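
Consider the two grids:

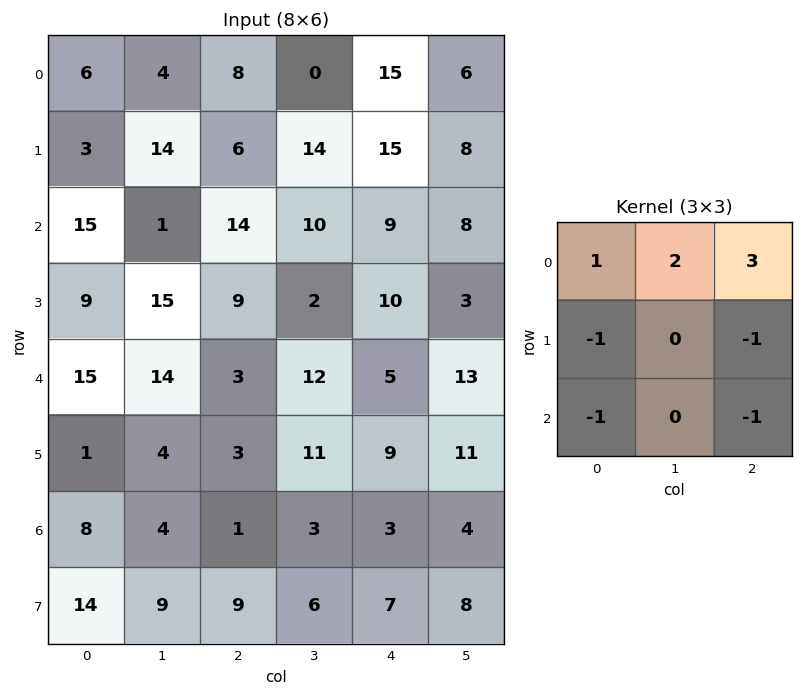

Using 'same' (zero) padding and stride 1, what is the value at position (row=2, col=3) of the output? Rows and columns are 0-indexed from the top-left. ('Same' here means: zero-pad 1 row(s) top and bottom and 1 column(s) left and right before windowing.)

37

The receptive field on the zero-padded input at this output position is [6 14 15 / 14 10 9 / 9 2 10]. Elementwise product with the kernel and sum: 6·1 + 14·2 + 15·3 + 14·-1 + 9·-1 + 9·-1 + 10·-1.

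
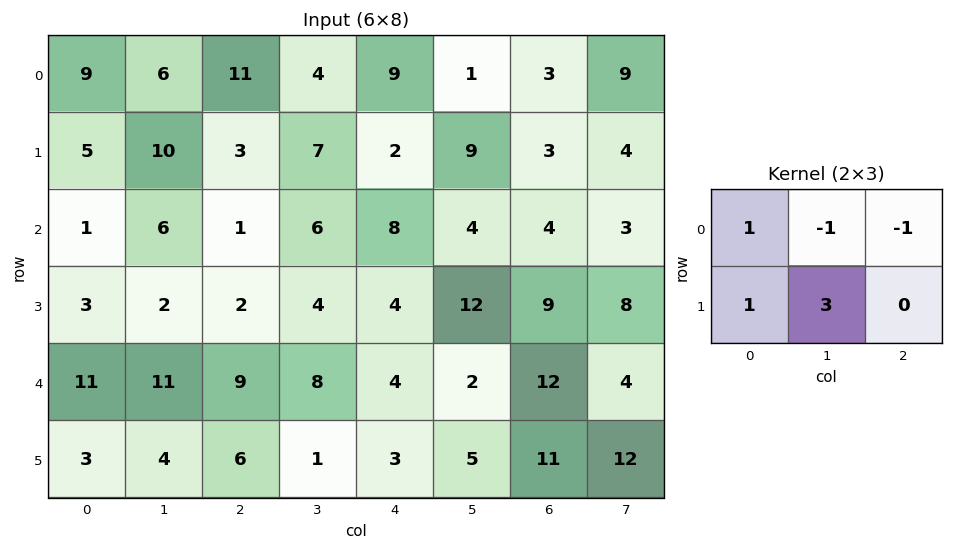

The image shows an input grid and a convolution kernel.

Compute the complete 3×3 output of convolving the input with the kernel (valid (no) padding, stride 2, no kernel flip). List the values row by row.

27 22 34
3 1 40
6 6 8

Output[0,0]: The receptive field on the input at this output position is [9 6 11 / 5 10 3]. Elementwise product with the kernel and sum: 9·1 + 6·-1 + 11·-1 + 5·1 + 10·3.
Output[0,1]: The receptive field on the input at this output position is [11 4 9 / 3 7 2]. Elementwise product with the kernel and sum: 11·1 + 4·-1 + 9·-1 + 3·1 + 7·3.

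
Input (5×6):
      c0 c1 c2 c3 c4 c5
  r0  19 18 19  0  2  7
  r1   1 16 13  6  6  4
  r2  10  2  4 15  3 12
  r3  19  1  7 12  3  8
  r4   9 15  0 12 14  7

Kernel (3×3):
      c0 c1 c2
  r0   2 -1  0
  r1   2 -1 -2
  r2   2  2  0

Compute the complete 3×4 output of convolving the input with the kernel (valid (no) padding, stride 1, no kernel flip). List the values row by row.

Output[0,0]: The receptive field on the input at this output position is [19 18 19 / 1 16 13 / 10 2 4]. Elementwise product with the kernel and sum: 19·2 + 18·-1 + 1·2 + 16·-1 + 13·-2 + 10·2 + 2·2.
Output[0,1]: The receptive field on the input at this output position is [18 19 0 / 16 13 6 / 2 4 15]. Elementwise product with the kernel and sum: 18·2 + 19·-1 + 16·2 + 13·-1 + 6·-2 + 2·2 + 4·2.

4 36 84 32
36 5 45 39
89 1 13 84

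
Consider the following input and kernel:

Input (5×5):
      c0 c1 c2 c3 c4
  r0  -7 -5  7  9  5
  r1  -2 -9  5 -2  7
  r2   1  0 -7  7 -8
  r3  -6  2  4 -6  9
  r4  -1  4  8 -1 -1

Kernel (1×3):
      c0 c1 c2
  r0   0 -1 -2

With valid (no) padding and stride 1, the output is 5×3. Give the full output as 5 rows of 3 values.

-9 -25 -19
-1 -1 -12
14 -7 9
-10 8 -12
-20 -6 3

Output[0,0]: The receptive field on the input at this output position is [-7 -5 7]. Elementwise product with the kernel and sum: -5·-1 + 7·-2.
Output[0,1]: The receptive field on the input at this output position is [-5 7 9]. Elementwise product with the kernel and sum: 7·-1 + 9·-2.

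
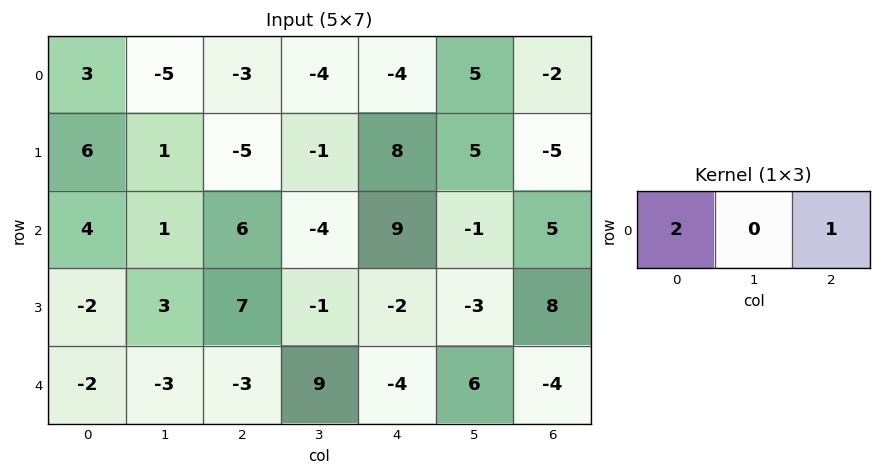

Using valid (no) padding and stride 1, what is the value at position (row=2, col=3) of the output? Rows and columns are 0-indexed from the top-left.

The receptive field on the input at this output position is [-4 9 -1]. Elementwise product with the kernel and sum: -4·2 + -1·1.

-9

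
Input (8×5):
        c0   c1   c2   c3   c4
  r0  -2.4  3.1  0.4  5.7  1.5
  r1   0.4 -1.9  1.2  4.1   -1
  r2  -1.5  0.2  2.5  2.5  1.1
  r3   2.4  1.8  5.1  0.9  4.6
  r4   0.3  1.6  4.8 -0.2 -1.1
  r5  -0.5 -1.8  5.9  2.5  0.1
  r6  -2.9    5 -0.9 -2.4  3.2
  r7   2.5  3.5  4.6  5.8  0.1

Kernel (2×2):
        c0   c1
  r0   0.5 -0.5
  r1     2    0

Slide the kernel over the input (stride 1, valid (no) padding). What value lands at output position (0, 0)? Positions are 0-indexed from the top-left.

-1.95

The receptive field on the input at this output position is [-2.4 3.1 / 0.4 -1.9]. Elementwise product with the kernel and sum: -2.4·0.5 + 3.1·-0.5 + 0.4·2.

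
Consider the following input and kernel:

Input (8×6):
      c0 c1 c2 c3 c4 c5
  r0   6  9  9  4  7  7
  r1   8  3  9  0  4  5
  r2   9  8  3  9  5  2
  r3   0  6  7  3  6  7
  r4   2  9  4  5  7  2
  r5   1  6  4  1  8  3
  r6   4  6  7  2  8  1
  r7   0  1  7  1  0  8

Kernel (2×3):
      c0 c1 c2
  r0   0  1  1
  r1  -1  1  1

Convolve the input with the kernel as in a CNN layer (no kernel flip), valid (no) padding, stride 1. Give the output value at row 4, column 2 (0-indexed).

The receptive field on the input at this output position is [4 5 7 / 4 1 8]. Elementwise product with the kernel and sum: 5·1 + 7·1 + 4·-1 + 1·1 + 8·1.

17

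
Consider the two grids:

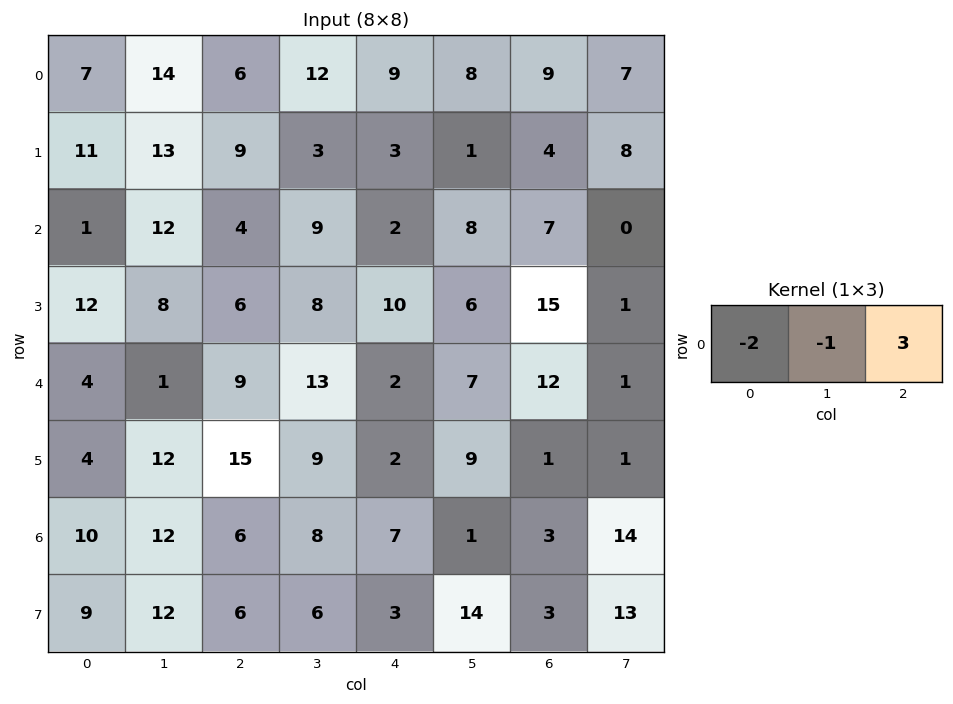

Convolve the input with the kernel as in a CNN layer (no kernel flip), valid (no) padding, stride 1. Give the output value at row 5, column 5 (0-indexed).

The receptive field on the input at this output position is [9 1 1]. Elementwise product with the kernel and sum: 9·-2 + 1·-1 + 1·3.

-16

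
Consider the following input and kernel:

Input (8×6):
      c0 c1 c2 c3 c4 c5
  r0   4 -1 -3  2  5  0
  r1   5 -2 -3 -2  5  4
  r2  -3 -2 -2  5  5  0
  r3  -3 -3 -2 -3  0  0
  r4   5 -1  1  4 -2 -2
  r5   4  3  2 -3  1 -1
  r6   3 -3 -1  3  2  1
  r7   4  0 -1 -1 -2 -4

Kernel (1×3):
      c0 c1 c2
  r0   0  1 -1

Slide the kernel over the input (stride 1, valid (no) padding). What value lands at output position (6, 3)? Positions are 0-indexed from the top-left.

The receptive field on the input at this output position is [3 2 1]. Elementwise product with the kernel and sum: 2·1 + 1·-1.

1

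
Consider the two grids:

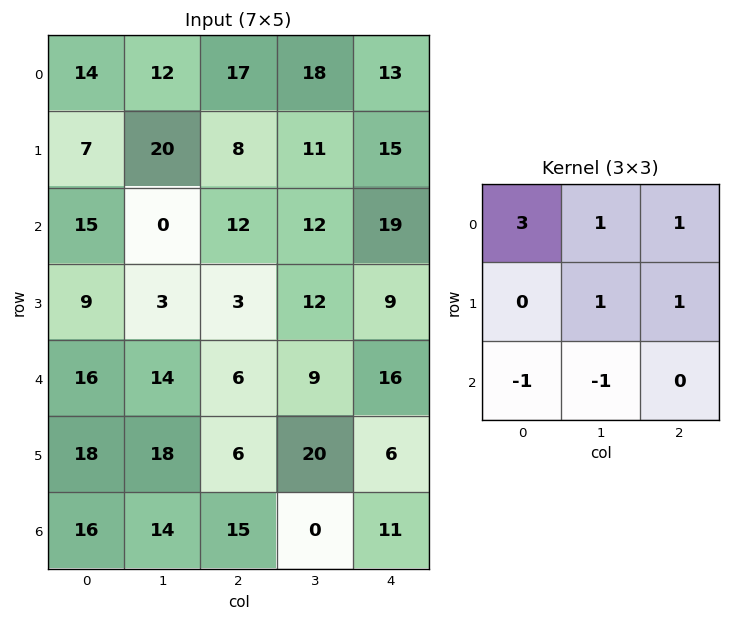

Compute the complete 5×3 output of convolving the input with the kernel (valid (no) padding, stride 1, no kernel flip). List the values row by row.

Output[0,0]: The receptive field on the input at this output position is [14 12 17 / 7 20 8 / 15 0 12]. Elementwise product with the kernel and sum: 14·3 + 12·1 + 17·1 + 20·1 + 8·1 + 15·-1 + 0·-1.

84 78 84
49 97 66
33 19 73
17 15 29
62 54 54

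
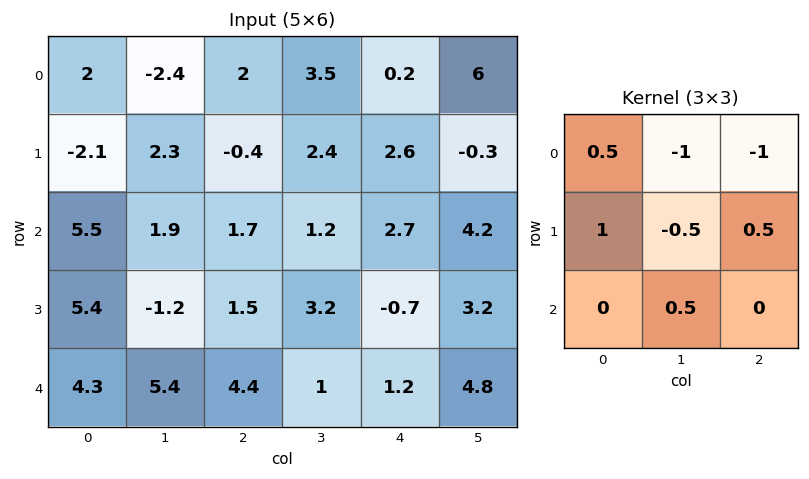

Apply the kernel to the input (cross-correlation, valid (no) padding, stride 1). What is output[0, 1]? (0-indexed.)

-2.15

The receptive field on the input at this output position is [-2.4 2 3.5 / 2.3 -0.4 2.4 / 1.9 1.7 1.2]. Elementwise product with the kernel and sum: -2.4·0.5 + 2·-1 + 3.5·-1 + 2.3·1 + -0.4·-0.5 + 2.4·0.5 + 1.7·0.5.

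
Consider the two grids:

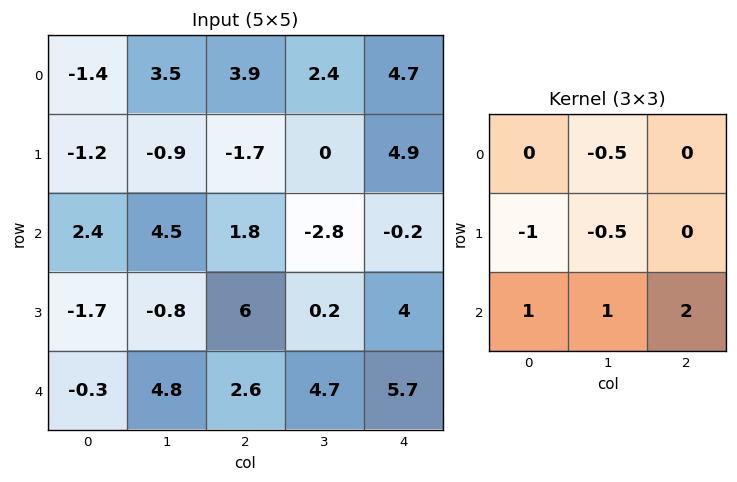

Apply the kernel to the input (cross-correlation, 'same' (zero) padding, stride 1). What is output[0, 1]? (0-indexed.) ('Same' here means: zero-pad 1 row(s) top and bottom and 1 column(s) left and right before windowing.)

The receptive field on the zero-padded input at this output position is [0 0 0 / -1.4 3.5 3.9 / -1.2 -0.9 -1.7]. Elementwise product with the kernel and sum: 0·-0.5 + -1.4·-1 + 3.5·-0.5 + -1.2·1 + -0.9·1 + -1.7·2.

-5.85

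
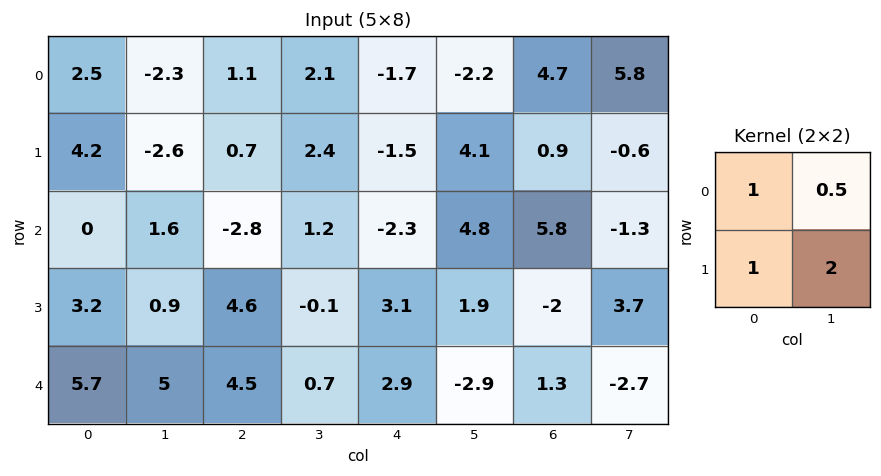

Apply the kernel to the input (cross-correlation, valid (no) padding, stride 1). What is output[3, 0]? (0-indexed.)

The receptive field on the input at this output position is [3.2 0.9 / 5.7 5]. Elementwise product with the kernel and sum: 3.2·1 + 0.9·0.5 + 5.7·1 + 5·2.

19.35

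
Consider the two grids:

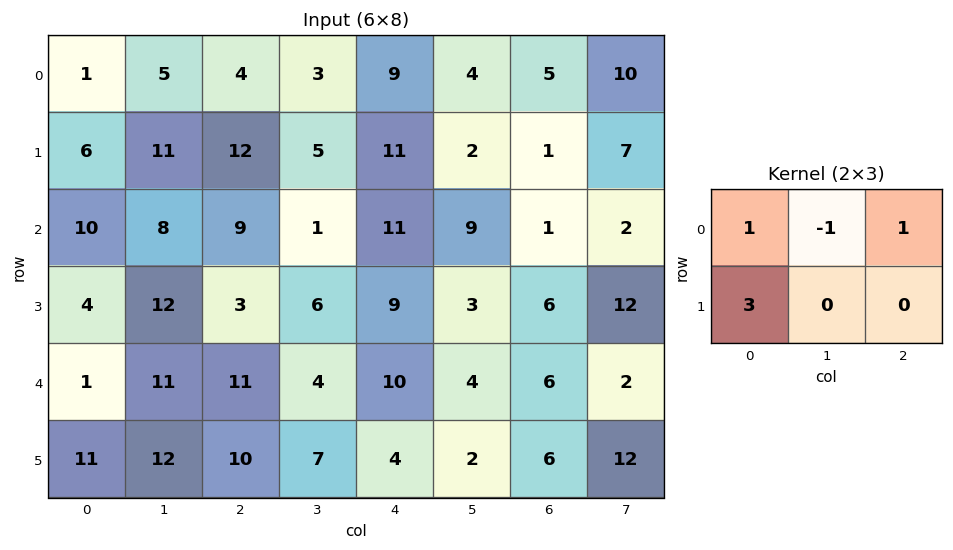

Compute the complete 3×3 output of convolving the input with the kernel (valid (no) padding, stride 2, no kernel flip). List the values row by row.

18 46 43
23 28 30
34 47 24

Output[0,0]: The receptive field on the input at this output position is [1 5 4 / 6 11 12]. Elementwise product with the kernel and sum: 1·1 + 5·-1 + 4·1 + 6·3.
Output[0,1]: The receptive field on the input at this output position is [4 3 9 / 12 5 11]. Elementwise product with the kernel and sum: 4·1 + 3·-1 + 9·1 + 12·3.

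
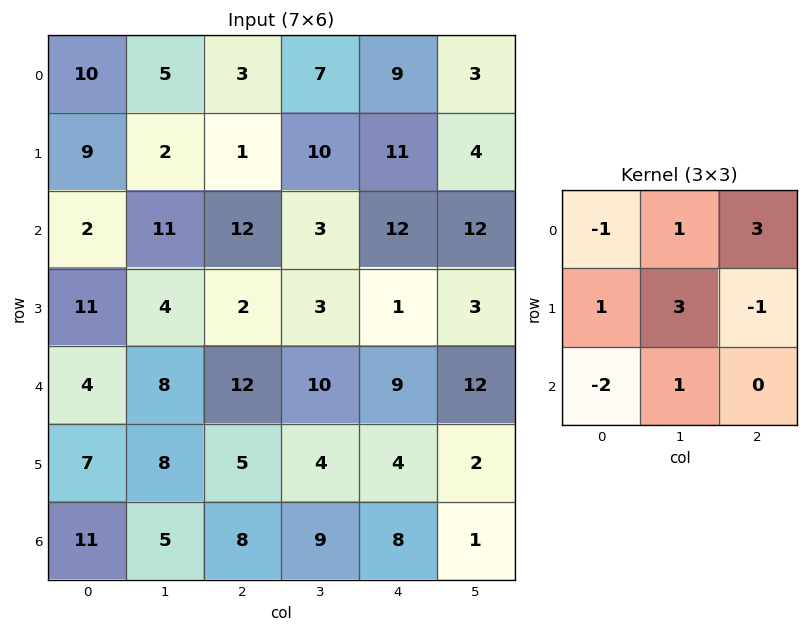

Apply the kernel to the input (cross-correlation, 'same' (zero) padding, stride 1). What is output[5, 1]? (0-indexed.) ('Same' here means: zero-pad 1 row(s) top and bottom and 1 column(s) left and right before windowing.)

The receptive field on the zero-padded input at this output position is [4 8 12 / 7 8 5 / 11 5 8]. Elementwise product with the kernel and sum: 4·-1 + 8·1 + 12·3 + 7·1 + 8·3 + 5·-1 + 11·-2 + 5·1.

49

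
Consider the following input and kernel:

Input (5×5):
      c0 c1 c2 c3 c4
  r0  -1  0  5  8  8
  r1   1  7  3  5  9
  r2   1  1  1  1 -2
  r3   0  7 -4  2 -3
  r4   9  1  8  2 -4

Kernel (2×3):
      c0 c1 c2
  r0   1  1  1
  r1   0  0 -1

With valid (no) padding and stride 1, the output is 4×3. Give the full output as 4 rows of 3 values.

1 8 12
10 14 19
7 1 3
-5 3 -1

Output[0,0]: The receptive field on the input at this output position is [-1 0 5 / 1 7 3]. Elementwise product with the kernel and sum: -1·1 + 0·1 + 5·1 + 3·-1.
Output[0,1]: The receptive field on the input at this output position is [0 5 8 / 7 3 5]. Elementwise product with the kernel and sum: 0·1 + 5·1 + 8·1 + 5·-1.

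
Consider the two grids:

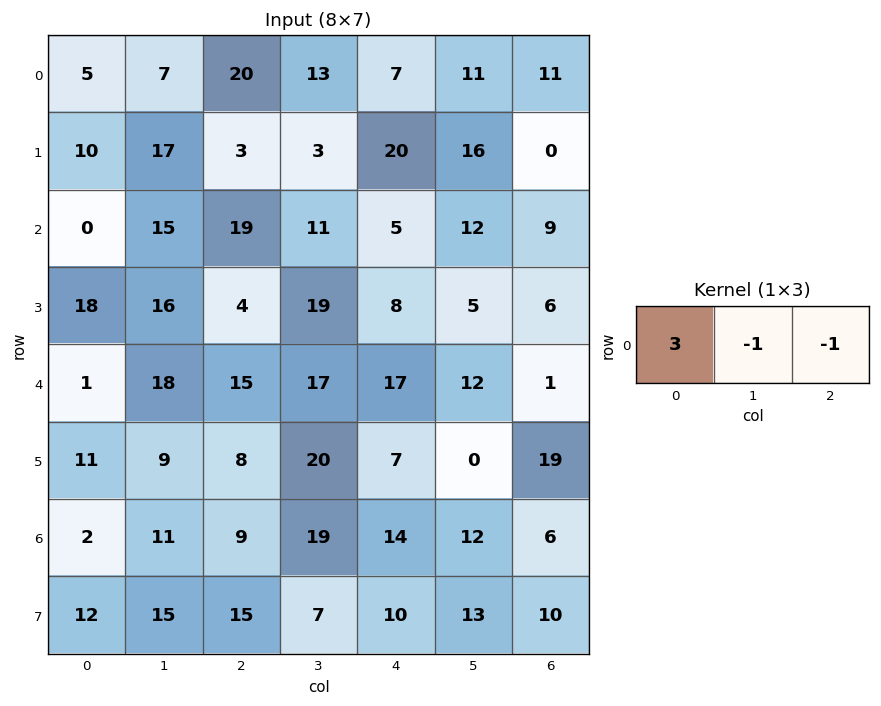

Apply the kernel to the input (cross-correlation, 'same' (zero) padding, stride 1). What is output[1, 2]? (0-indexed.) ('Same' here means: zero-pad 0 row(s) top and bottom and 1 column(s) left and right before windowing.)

45

The receptive field on the zero-padded input at this output position is [17 3 3]. Elementwise product with the kernel and sum: 17·3 + 3·-1 + 3·-1.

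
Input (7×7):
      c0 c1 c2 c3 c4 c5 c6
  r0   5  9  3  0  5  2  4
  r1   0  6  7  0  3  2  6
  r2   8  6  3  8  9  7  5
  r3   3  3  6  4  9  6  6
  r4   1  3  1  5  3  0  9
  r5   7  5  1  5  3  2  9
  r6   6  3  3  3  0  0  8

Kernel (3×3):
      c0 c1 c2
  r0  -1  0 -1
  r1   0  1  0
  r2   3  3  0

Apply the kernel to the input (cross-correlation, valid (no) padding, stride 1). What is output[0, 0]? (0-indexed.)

The receptive field on the input at this output position is [5 9 3 / 0 6 7 / 8 6 3]. Elementwise product with the kernel and sum: 5·-1 + 3·-1 + 6·1 + 8·3 + 6·3.

40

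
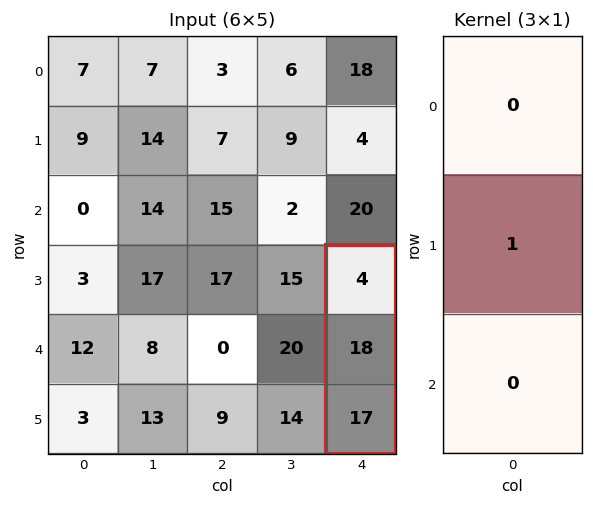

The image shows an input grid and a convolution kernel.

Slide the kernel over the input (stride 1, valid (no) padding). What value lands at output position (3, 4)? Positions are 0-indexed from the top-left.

18

The receptive field on the input at this output position is [4 / 18 / 17]. Elementwise product with the kernel and sum: 18·1.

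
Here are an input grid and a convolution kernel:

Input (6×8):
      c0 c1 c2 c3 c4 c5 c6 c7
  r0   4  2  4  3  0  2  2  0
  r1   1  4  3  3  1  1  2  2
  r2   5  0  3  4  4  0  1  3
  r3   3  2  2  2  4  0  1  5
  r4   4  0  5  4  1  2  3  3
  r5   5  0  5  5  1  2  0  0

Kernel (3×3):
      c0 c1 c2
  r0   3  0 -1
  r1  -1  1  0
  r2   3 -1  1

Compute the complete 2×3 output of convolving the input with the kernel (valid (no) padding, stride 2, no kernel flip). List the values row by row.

Output[0,0]: The receptive field on the input at this output position is [4 2 4 / 1 4 3 / 5 0 3]. Elementwise product with the kernel and sum: 4·3 + 4·-1 + 1·-1 + 4·1 + 5·3 + 0·-1 + 3·1.

29 21 11
28 17 11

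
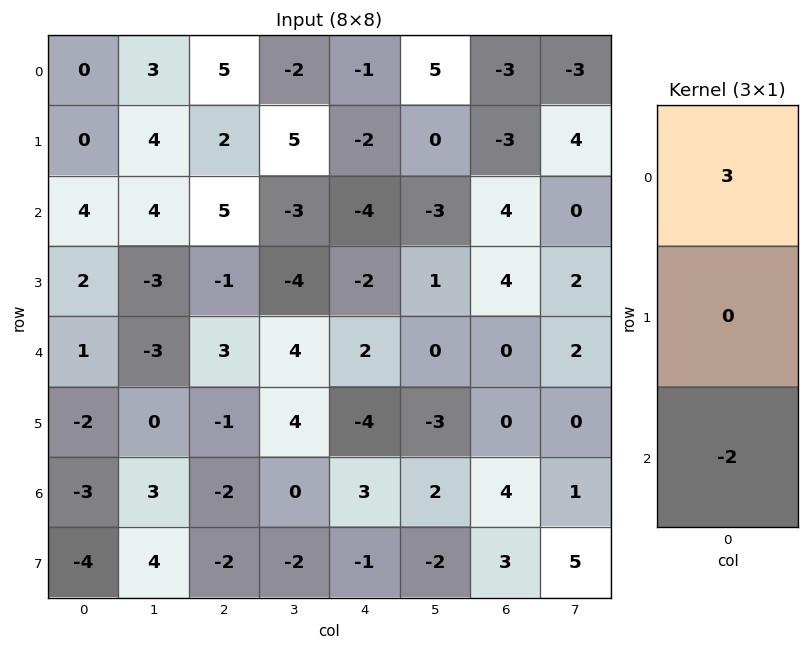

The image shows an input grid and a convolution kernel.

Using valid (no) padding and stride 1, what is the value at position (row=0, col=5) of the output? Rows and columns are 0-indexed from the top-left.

21

The receptive field on the input at this output position is [5 / 0 / -3]. Elementwise product with the kernel and sum: 5·3 + -3·-2.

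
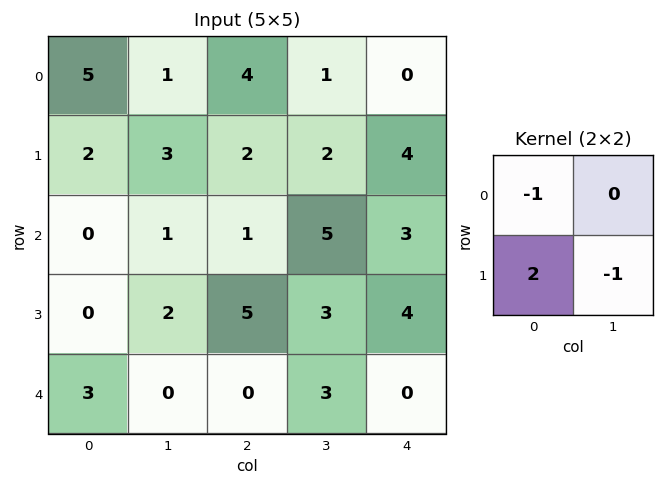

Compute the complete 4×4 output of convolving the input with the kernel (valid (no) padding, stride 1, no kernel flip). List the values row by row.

-4 3 -2 -1
-3 -2 -5 5
-2 -2 6 -3
6 -2 -8 3

Output[0,0]: The receptive field on the input at this output position is [5 1 / 2 3]. Elementwise product with the kernel and sum: 5·-1 + 2·2 + 3·-1.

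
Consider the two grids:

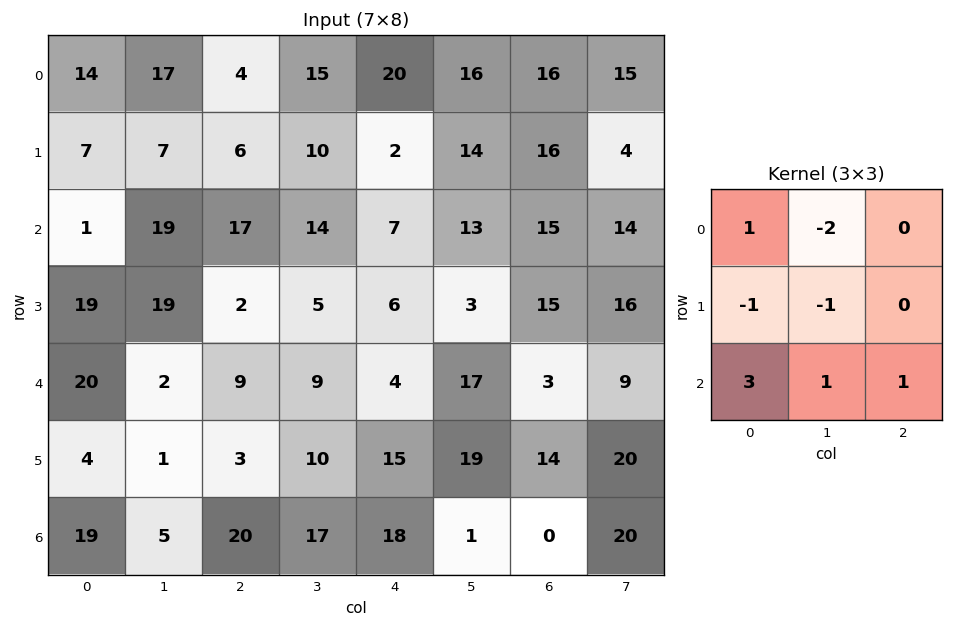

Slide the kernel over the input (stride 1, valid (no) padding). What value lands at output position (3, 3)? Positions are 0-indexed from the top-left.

The receptive field on the input at this output position is [5 6 3 / 9 4 17 / 10 15 19]. Elementwise product with the kernel and sum: 5·1 + 6·-2 + 9·-1 + 4·-1 + 10·3 + 15·1 + 19·1.

44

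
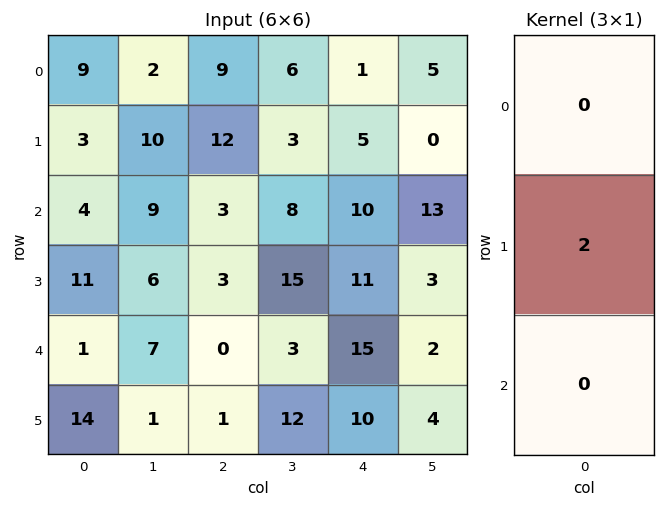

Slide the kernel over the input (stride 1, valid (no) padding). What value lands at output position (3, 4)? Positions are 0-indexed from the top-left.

30

The receptive field on the input at this output position is [11 / 15 / 10]. Elementwise product with the kernel and sum: 15·2.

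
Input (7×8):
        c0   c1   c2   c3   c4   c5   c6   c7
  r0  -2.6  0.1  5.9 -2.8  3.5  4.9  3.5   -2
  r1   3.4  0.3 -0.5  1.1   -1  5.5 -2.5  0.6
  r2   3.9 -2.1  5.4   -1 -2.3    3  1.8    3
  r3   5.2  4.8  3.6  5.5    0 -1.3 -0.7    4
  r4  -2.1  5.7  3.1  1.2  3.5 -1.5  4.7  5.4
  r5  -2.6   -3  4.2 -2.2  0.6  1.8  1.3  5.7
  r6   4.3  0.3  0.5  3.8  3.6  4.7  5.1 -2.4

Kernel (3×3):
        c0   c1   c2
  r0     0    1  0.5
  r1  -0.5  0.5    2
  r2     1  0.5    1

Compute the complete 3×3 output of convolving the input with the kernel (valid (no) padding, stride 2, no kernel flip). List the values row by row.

Output[0,0]: The receptive field on the input at this output position is [-2.6 0.1 5.9 / 3.4 0.3 -0.5 / 3.9 -2.1 5.4]. Elementwise product with the kernel and sum: 0.1·1 + 5.9·0.5 + 3.4·-0.5 + 0.3·0.5 + -0.5·2 + 3.9·1 + -2.1·0.5 + 5.4·1.
Output[0,1]: The receptive field on the input at this output position is [5.9 -2.8 3.5 / -0.5 1.1 -1 / 5.4 -1 -2.3]. Elementwise product with the kernel and sum: -2.8·1 + 3.5·0.5 + -0.5·-0.5 + 1.1·0.5 + -1·2 + 5.4·1 + -1·0.5 + -2.3·1.

8.75 0.35 5.9
11.45 6 9.3
20.4 6.95 15.1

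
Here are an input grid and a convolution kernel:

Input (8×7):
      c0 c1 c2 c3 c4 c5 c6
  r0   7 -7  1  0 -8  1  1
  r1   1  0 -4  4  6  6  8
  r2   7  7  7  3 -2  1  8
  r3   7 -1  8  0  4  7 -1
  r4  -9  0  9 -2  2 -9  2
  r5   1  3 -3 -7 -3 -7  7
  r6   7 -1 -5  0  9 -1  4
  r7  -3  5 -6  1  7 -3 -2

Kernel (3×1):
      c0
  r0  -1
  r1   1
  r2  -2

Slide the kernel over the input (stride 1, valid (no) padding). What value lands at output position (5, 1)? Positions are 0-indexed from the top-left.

The receptive field on the input at this output position is [3 / -1 / 5]. Elementwise product with the kernel and sum: 3·-1 + -1·1 + 5·-2.

-14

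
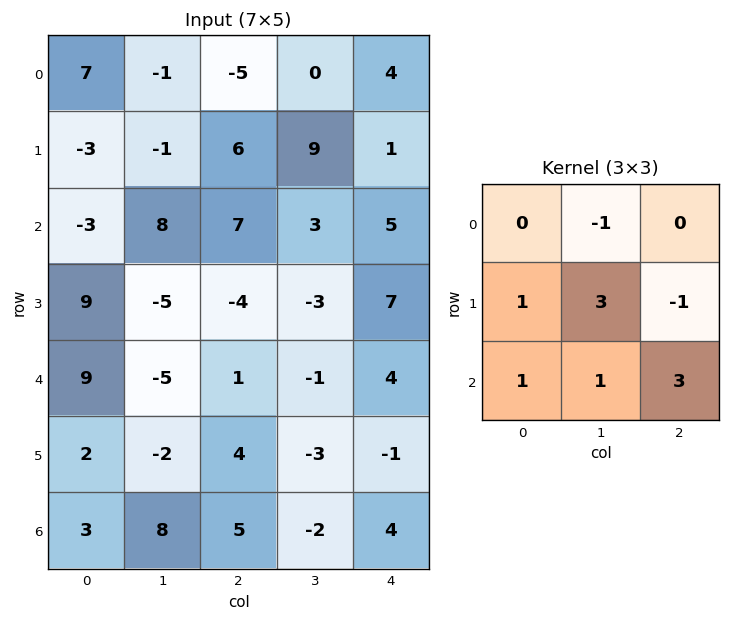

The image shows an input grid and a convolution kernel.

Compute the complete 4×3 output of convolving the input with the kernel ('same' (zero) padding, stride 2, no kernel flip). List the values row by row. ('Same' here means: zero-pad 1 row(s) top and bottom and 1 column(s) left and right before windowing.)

Output[0,0]: The receptive field on the zero-padded input at this output position is [0 0 0 / 0 7 -1 / 0 -3 -1]. Elementwise product with the kernel and sum: 0·-1 + 0·1 + 7·3 + -1·-1 + 0·1 + -3·1 + -1·3.

16 16 22
-20 2 21
19 -4 0
-1 21 11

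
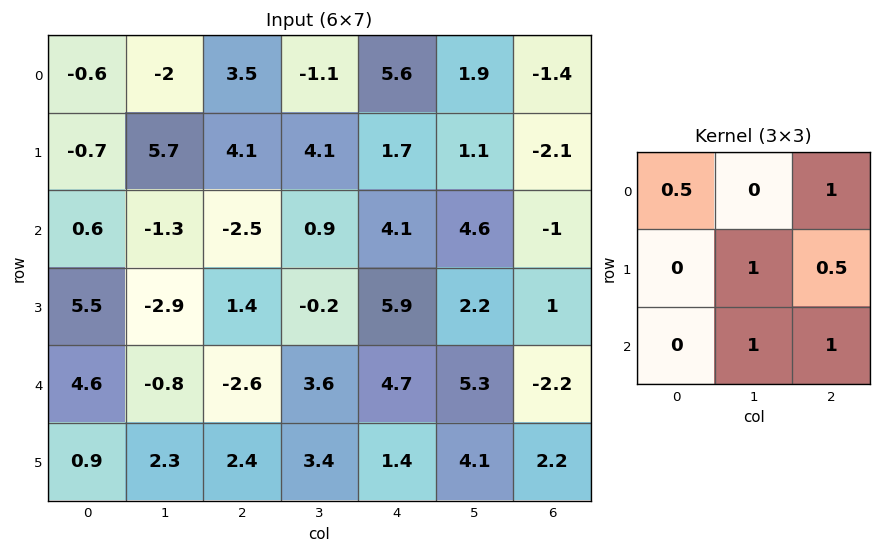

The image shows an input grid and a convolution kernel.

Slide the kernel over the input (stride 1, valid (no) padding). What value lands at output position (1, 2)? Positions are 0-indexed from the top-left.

12.4

The receptive field on the input at this output position is [4.1 4.1 1.7 / -2.5 0.9 4.1 / 1.4 -0.2 5.9]. Elementwise product with the kernel and sum: 4.1·0.5 + 1.7·1 + 0.9·1 + 4.1·0.5 + -0.2·1 + 5.9·1.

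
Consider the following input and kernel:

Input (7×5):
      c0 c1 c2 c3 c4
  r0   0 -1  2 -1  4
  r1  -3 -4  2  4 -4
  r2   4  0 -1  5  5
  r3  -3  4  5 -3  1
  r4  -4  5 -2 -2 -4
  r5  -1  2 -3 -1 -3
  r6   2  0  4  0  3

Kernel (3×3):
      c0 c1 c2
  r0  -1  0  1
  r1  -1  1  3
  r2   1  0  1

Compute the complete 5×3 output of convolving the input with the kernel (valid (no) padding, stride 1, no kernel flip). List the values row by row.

Output[0,0]: The receptive field on the input at this output position is [0 -1 2 / -3 -4 2 / 4 0 -1]. Elementwise product with the kernel and sum: 0·-1 + 2·1 + -3·-1 + -4·1 + 2·3 + 4·1 + -1·1.
Output[0,1]: The receptive field on the input at this output position is [-1 2 -1 / -4 2 4 / 0 -1 5]. Elementwise product with the kernel and sum: -1·-1 + -1·1 + -4·-1 + 2·1 + 4·3 + 0·1 + 5·1.

10 23 -4
0 23 21
11 0 -5
7 -19 -22
2 -15 -2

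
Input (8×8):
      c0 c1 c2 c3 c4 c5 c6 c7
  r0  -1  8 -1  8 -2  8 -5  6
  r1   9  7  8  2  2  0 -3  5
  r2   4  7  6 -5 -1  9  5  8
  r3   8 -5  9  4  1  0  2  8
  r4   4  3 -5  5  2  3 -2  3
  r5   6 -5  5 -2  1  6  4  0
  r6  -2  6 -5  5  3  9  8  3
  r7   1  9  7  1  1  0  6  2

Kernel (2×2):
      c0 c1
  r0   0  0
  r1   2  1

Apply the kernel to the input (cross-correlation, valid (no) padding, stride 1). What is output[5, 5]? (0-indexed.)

The receptive field on the input at this output position is [6 4 / 9 8]. Elementwise product with the kernel and sum: 9·2 + 8·1.

26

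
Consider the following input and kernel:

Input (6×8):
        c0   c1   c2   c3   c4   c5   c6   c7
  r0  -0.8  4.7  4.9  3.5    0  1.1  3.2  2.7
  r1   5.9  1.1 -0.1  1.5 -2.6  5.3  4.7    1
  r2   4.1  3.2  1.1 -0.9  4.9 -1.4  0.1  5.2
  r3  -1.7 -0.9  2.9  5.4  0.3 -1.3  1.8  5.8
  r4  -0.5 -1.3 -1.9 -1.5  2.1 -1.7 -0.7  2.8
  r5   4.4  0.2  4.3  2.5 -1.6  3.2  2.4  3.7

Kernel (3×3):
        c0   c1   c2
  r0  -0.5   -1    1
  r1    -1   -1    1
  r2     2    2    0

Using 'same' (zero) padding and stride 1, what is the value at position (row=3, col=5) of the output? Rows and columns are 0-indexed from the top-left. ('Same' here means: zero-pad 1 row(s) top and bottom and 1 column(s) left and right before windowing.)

2.65

The receptive field on the zero-padded input at this output position is [4.9 -1.4 0.1 / 0.3 -1.3 1.8 / 2.1 -1.7 -0.7]. Elementwise product with the kernel and sum: 4.9·-0.5 + -1.4·-1 + 0.1·1 + 0.3·-1 + -1.3·-1 + 1.8·1 + 2.1·2 + -1.7·2.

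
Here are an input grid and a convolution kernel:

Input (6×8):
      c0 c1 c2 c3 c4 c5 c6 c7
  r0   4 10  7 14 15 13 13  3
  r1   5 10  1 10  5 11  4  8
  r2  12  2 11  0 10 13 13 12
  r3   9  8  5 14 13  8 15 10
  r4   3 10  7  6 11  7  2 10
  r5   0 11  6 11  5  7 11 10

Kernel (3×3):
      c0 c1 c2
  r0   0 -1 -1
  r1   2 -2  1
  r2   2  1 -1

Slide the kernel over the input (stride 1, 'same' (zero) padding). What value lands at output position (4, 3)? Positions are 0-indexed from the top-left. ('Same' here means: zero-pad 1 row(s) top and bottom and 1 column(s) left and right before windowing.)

4

The receptive field on the zero-padded input at this output position is [5 14 13 / 7 6 11 / 6 11 5]. Elementwise product with the kernel and sum: 14·-1 + 13·-1 + 7·2 + 6·-2 + 11·1 + 6·2 + 11·1 + 5·-1.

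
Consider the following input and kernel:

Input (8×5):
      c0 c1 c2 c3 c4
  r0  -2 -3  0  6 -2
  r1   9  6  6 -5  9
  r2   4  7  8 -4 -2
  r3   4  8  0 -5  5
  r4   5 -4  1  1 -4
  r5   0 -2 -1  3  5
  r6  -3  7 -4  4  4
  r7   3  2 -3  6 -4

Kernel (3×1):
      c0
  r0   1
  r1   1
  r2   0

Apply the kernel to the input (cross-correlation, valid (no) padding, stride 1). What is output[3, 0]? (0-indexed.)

9

The receptive field on the input at this output position is [4 / 5 / 0]. Elementwise product with the kernel and sum: 4·1 + 5·1.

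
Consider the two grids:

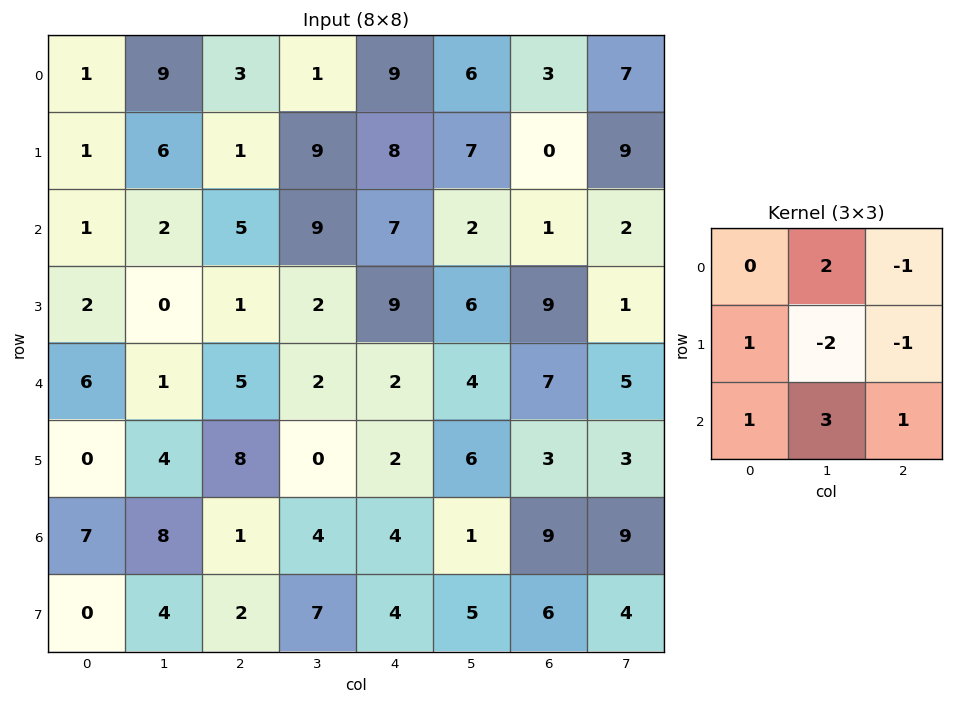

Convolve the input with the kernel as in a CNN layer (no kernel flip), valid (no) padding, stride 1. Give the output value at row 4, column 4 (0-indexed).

The receptive field on the input at this output position is [2 4 7 / 2 6 3 / 4 1 9]. Elementwise product with the kernel and sum: 4·2 + 7·-1 + 2·1 + 6·-2 + 3·-1 + 4·1 + 1·3 + 9·1.

4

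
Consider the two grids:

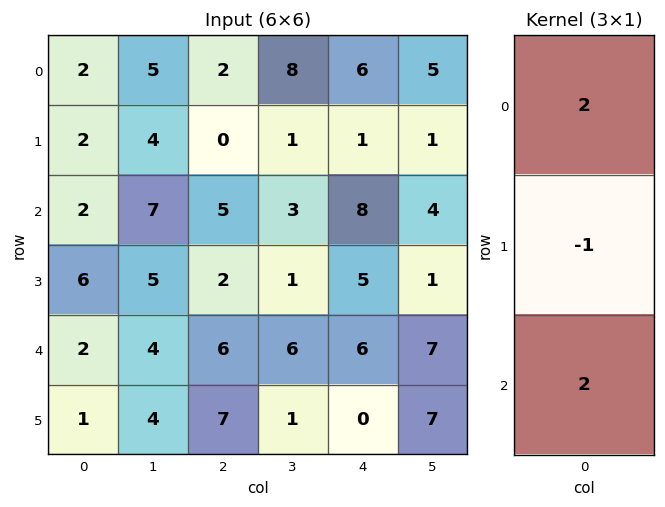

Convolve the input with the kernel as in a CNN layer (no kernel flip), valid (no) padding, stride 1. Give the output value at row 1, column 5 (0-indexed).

0

The receptive field on the input at this output position is [1 / 4 / 1]. Elementwise product with the kernel and sum: 1·2 + 4·-1 + 1·2.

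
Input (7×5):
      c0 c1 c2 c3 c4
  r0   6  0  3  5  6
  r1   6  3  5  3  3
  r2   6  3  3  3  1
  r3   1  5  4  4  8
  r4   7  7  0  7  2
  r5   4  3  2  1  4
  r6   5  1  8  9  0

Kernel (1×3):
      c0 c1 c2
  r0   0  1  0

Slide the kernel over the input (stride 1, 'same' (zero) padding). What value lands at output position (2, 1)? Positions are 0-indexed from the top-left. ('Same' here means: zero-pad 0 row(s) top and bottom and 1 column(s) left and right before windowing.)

3

The receptive field on the zero-padded input at this output position is [6 3 3]. Elementwise product with the kernel and sum: 3·1.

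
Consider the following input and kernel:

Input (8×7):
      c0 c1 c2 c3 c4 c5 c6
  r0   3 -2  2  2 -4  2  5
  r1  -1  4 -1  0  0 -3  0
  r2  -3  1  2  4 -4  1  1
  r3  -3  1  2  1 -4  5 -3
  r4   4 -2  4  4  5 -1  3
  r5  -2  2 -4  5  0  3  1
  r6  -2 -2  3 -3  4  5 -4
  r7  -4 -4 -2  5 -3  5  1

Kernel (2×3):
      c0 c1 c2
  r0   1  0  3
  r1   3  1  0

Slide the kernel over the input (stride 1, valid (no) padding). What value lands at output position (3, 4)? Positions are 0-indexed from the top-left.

1

The receptive field on the input at this output position is [-4 5 -3 / 5 -1 3]. Elementwise product with the kernel and sum: -4·1 + -3·3 + 5·3 + -1·1.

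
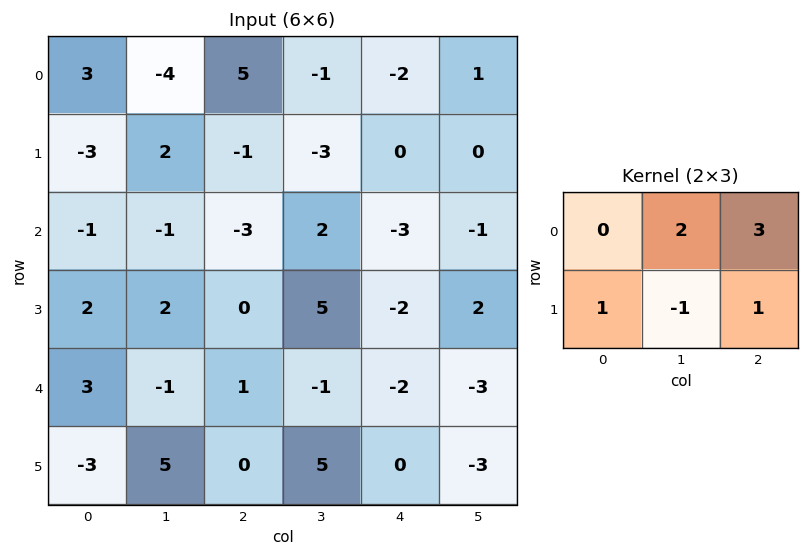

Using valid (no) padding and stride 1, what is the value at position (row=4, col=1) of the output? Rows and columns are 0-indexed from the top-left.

9

The receptive field on the input at this output position is [-1 1 -1 / 5 0 5]. Elementwise product with the kernel and sum: 1·2 + -1·3 + 5·1 + 0·-1 + 5·1.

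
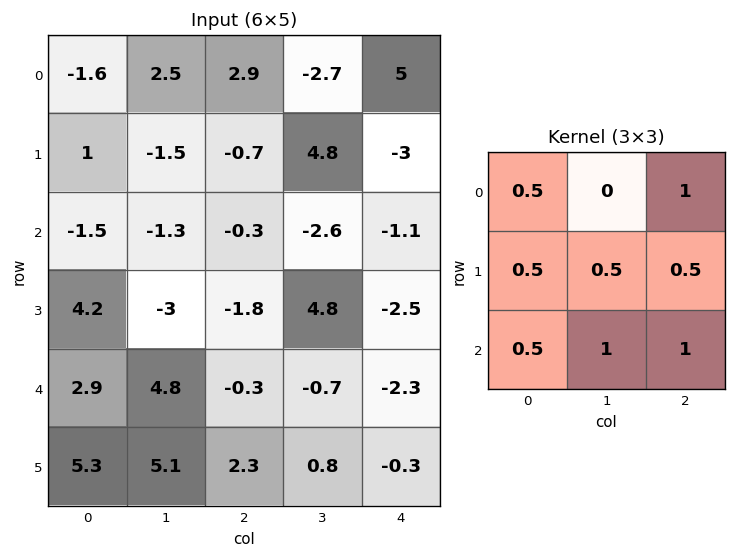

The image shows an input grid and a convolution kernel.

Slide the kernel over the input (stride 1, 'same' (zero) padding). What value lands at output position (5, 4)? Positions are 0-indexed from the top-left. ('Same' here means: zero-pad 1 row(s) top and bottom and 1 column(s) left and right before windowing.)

The receptive field on the zero-padded input at this output position is [-0.7 -2.3 0 / 0.8 -0.3 0 / 0 0 0]. Elementwise product with the kernel and sum: -0.7·0.5 + 0·1 + 0.8·0.5 + -0.3·0.5 + 0·0.5 + 0·0.5 + 0·1 + 0·1.

-0.1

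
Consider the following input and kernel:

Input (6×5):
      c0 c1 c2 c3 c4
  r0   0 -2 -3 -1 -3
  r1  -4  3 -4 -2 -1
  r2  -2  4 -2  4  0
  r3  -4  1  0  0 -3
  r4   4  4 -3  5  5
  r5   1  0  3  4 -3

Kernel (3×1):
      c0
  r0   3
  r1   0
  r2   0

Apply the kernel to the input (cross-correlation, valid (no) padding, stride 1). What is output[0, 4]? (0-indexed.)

The receptive field on the input at this output position is [-3 / -1 / 0]. Elementwise product with the kernel and sum: -3·3.

-9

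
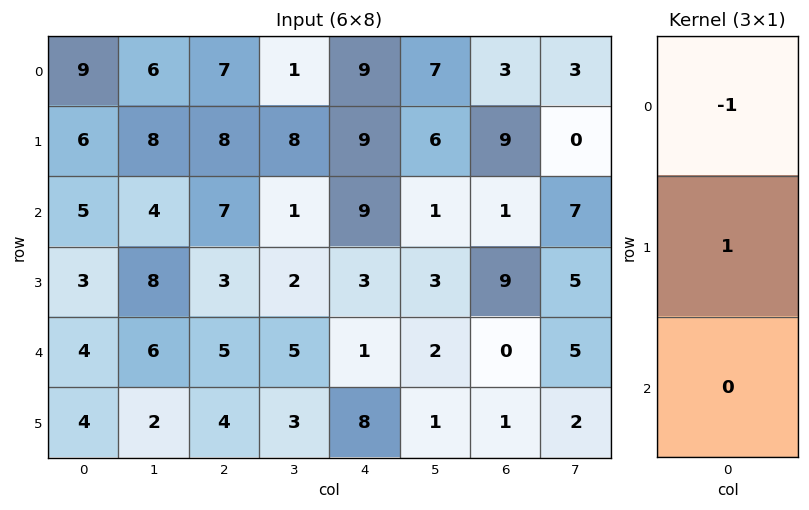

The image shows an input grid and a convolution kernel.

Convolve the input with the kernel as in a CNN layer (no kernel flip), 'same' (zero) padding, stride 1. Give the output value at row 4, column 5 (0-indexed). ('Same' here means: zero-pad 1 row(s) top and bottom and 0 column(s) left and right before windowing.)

The receptive field on the zero-padded input at this output position is [3 / 2 / 1]. Elementwise product with the kernel and sum: 3·-1 + 2·1.

-1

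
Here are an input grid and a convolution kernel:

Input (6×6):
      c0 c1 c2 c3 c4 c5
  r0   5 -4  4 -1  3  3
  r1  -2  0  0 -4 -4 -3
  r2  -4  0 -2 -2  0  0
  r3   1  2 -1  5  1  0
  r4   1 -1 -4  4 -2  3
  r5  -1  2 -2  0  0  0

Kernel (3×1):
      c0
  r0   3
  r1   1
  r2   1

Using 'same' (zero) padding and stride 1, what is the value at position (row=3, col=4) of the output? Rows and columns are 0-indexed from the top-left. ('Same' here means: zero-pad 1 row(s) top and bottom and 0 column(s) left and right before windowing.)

-1

The receptive field on the zero-padded input at this output position is [0 / 1 / -2]. Elementwise product with the kernel and sum: 0·3 + 1·1 + -2·1.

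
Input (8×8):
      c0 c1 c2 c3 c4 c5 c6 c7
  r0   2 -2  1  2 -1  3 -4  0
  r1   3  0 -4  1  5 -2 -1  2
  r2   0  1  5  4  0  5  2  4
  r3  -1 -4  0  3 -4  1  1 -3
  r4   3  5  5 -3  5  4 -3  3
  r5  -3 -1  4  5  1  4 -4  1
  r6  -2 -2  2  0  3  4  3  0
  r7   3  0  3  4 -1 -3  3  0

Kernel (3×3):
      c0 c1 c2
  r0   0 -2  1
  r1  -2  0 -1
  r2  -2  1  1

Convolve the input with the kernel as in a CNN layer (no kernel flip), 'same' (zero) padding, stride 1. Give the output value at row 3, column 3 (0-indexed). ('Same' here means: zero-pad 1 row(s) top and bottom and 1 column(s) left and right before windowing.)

The receptive field on the zero-padded input at this output position is [5 4 0 / 0 3 -4 / 5 -3 5]. Elementwise product with the kernel and sum: 4·-2 + 0·1 + 0·-2 + -4·-1 + 5·-2 + -3·1 + 5·1.

-12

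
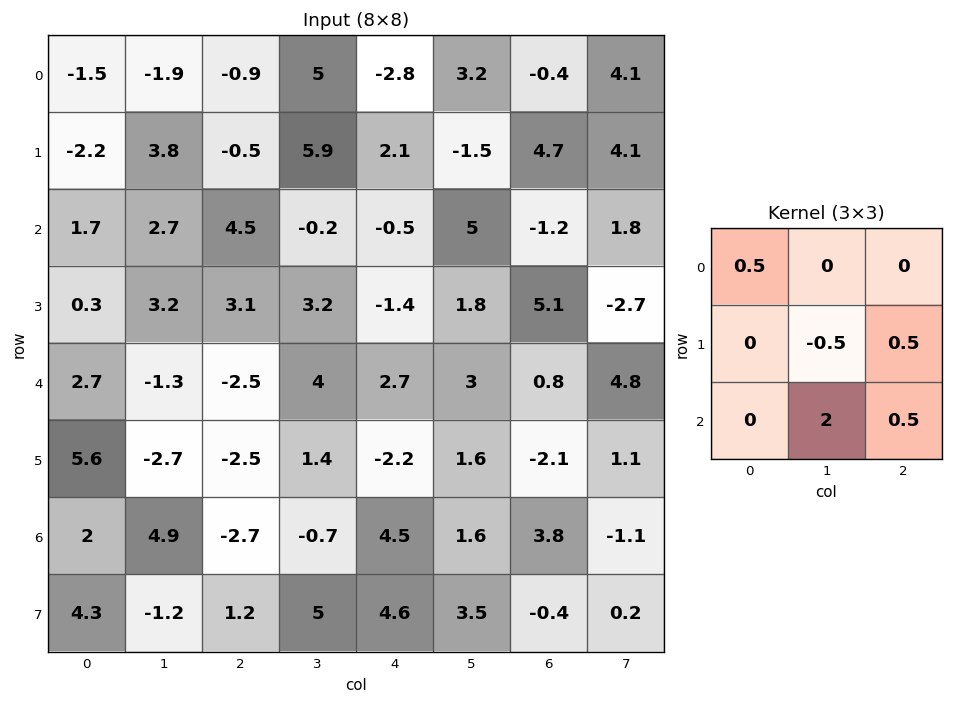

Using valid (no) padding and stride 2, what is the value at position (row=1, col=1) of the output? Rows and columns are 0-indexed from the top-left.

The receptive field on the input at this output position is [4.5 -0.2 -0.5 / 3.1 3.2 -1.4 / -2.5 4 2.7]. Elementwise product with the kernel and sum: 4.5·0.5 + 3.2·-0.5 + -1.4·0.5 + 4·2 + 2.7·0.5.

9.3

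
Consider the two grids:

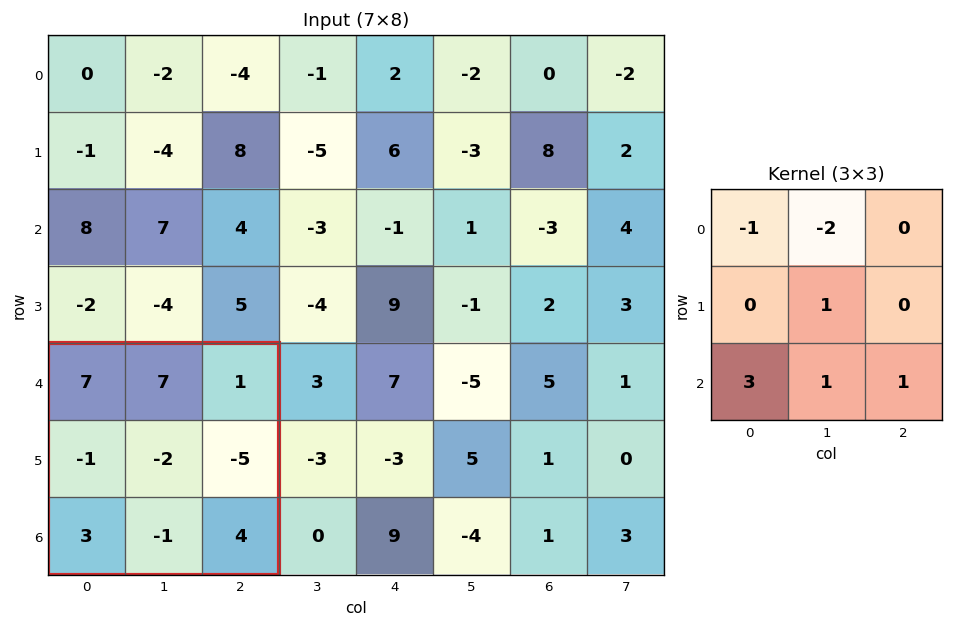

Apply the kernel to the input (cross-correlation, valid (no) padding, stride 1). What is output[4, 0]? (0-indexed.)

-11

The receptive field on the input at this output position is [7 7 1 / -1 -2 -5 / 3 -1 4]. Elementwise product with the kernel and sum: 7·-1 + 7·-2 + -2·1 + 3·3 + -1·1 + 4·1.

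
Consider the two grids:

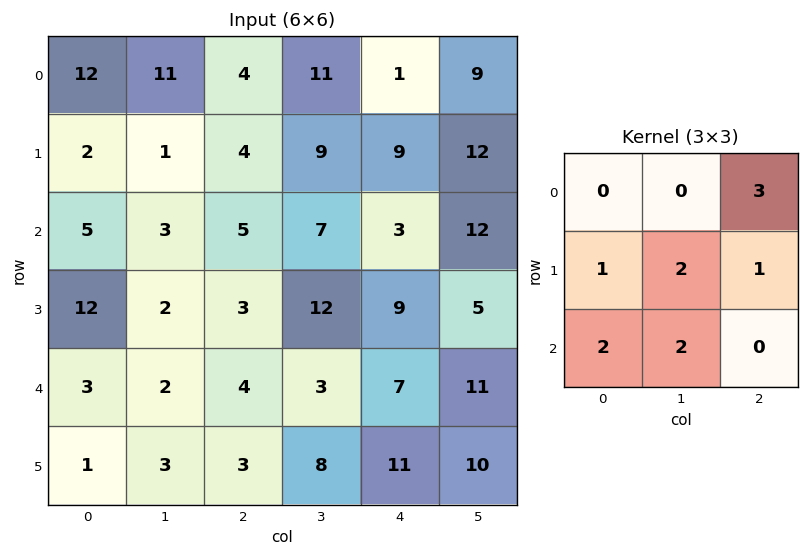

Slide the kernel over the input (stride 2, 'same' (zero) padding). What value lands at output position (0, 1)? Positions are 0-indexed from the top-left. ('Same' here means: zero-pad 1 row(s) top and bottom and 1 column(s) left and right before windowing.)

The receptive field on the zero-padded input at this output position is [0 0 0 / 11 4 11 / 1 4 9]. Elementwise product with the kernel and sum: 0·3 + 11·1 + 4·2 + 11·1 + 1·2 + 4·2.

40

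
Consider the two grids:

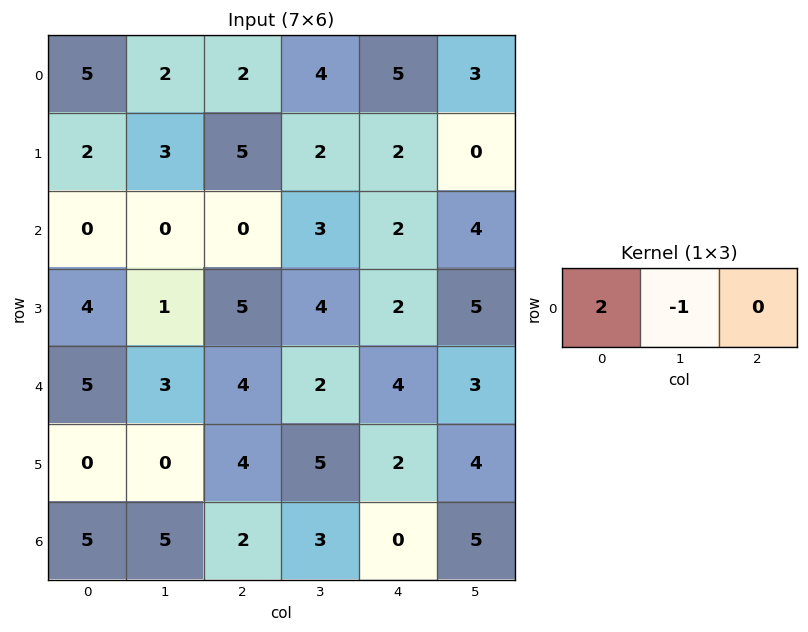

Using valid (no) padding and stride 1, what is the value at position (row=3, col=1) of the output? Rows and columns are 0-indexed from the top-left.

-3

The receptive field on the input at this output position is [1 5 4]. Elementwise product with the kernel and sum: 1·2 + 5·-1.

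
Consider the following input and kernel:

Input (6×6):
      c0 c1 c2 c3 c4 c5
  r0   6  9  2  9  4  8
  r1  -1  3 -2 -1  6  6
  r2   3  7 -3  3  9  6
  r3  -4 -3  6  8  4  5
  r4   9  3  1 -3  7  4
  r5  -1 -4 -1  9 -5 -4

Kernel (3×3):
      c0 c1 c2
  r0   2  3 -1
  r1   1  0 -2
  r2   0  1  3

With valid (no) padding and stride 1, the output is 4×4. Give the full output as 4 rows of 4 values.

Output[0,0]: The receptive field on the input at this output position is [6 9 2 / -1 3 -2 / 3 7 -3]. Elementwise product with the kernel and sum: 6·2 + 9·3 + 2·-1 + -1·1 + -2·-2 + 7·1 + -3·3.

38 26 43 36
33 32 -14 20
20 -25 10 44
-23 39 13 -5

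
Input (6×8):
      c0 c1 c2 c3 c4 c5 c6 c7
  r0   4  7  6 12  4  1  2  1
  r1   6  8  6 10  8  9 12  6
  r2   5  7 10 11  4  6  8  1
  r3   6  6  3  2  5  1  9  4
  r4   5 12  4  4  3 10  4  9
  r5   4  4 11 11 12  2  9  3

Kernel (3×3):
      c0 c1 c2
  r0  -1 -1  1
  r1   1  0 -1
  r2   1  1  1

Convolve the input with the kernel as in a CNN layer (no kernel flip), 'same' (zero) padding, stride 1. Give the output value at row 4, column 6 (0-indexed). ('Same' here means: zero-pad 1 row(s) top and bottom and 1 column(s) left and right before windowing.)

9

The receptive field on the zero-padded input at this output position is [1 9 4 / 10 4 9 / 2 9 3]. Elementwise product with the kernel and sum: 1·-1 + 9·-1 + 4·1 + 10·1 + 9·-1 + 2·1 + 9·1 + 3·1.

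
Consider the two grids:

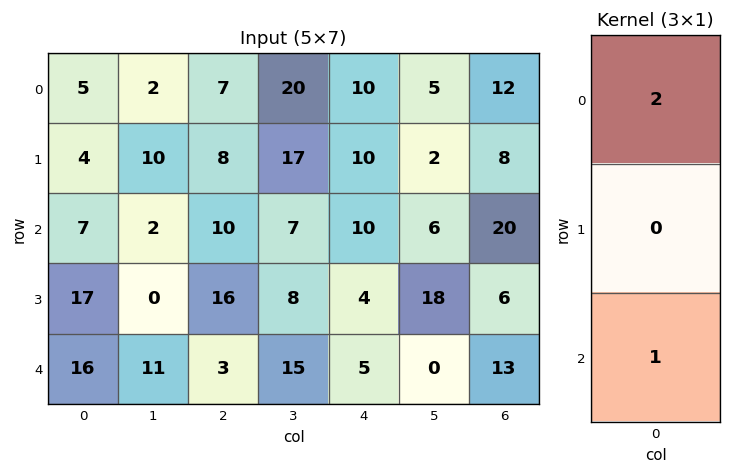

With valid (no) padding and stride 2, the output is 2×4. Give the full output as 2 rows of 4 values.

17 24 30 44
30 23 25 53

Output[0,0]: The receptive field on the input at this output position is [5 / 4 / 7]. Elementwise product with the kernel and sum: 5·2 + 7·1.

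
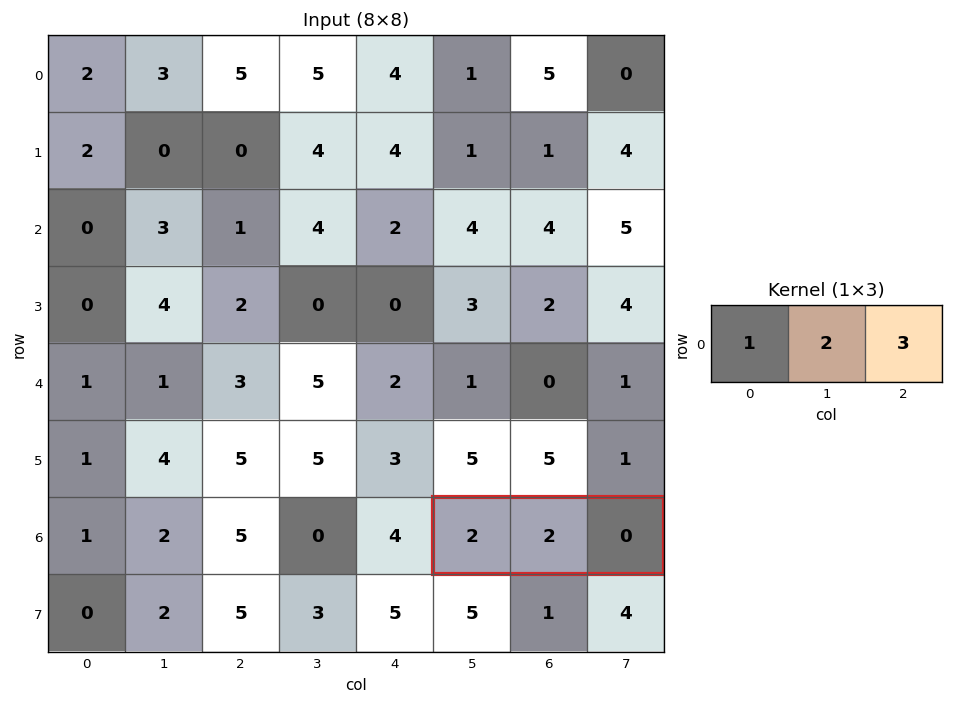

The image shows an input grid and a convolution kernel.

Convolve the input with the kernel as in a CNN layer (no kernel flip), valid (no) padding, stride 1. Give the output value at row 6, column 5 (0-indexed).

The receptive field on the input at this output position is [2 2 0]. Elementwise product with the kernel and sum: 2·1 + 2·2 + 0·3.

6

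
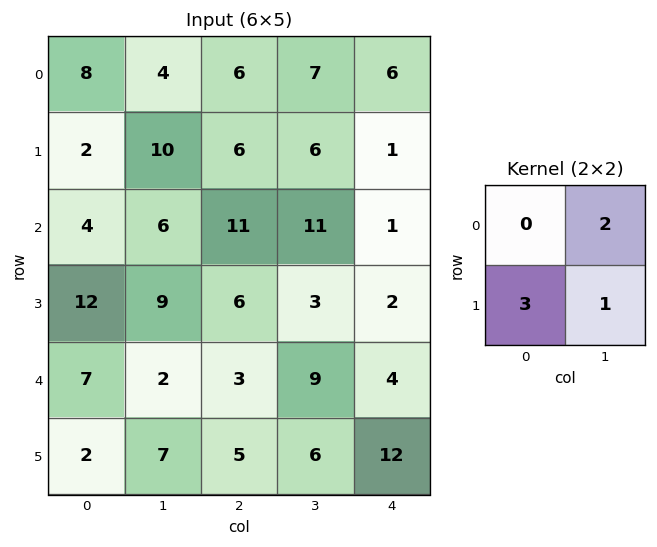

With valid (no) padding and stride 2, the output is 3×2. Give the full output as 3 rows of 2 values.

Output[0,0]: The receptive field on the input at this output position is [8 4 / 2 10]. Elementwise product with the kernel and sum: 4·2 + 2·3 + 10·1.
Output[0,1]: The receptive field on the input at this output position is [6 7 / 6 6]. Elementwise product with the kernel and sum: 7·2 + 6·3 + 6·1.

24 38
57 43
17 39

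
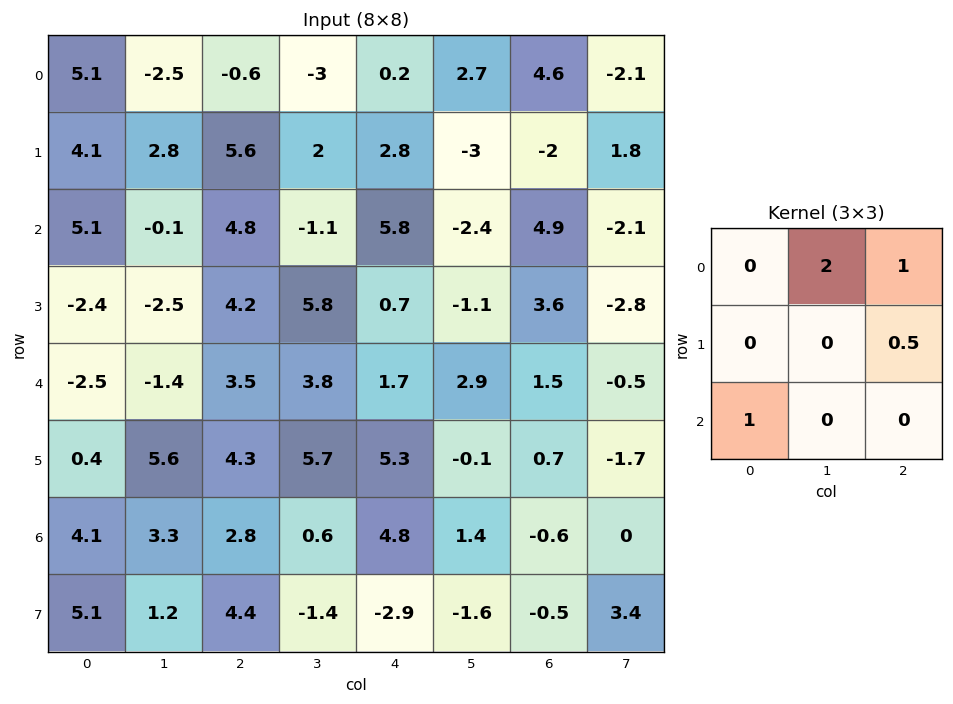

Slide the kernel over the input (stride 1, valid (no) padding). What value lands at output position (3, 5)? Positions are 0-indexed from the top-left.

The receptive field on the input at this output position is [-1.1 3.6 -2.8 / 2.9 1.5 -0.5 / -0.1 0.7 -1.7]. Elementwise product with the kernel and sum: 3.6·2 + -2.8·1 + -0.5·0.5 + -0.1·1.

4.05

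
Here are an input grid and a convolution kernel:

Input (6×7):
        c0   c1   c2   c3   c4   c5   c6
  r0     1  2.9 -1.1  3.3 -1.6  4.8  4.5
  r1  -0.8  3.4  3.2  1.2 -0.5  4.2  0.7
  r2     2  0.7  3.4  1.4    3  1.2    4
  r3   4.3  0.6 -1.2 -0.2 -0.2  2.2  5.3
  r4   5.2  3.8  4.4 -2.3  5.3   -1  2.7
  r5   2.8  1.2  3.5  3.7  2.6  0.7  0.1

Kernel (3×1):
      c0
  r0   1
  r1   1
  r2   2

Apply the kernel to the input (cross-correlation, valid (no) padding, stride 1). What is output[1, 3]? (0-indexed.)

2.2

The receptive field on the input at this output position is [1.2 / 1.4 / -0.2]. Elementwise product with the kernel and sum: 1.2·1 + 1.4·1 + -0.2·2.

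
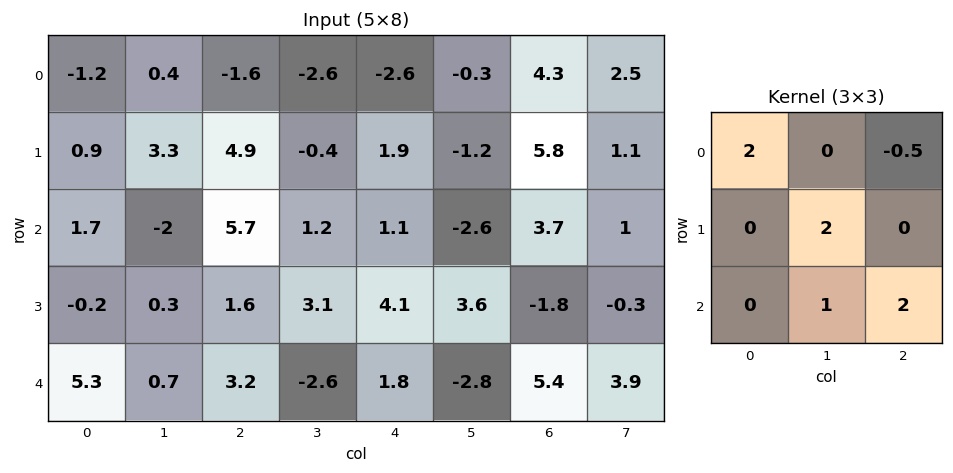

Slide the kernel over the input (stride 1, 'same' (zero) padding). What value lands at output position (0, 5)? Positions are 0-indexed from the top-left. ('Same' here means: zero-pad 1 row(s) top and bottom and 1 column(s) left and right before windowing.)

The receptive field on the zero-padded input at this output position is [0 0 0 / -2.6 -0.3 4.3 / 1.9 -1.2 5.8]. Elementwise product with the kernel and sum: 0·2 + 0·-0.5 + -0.3·2 + -1.2·1 + 5.8·2.

9.8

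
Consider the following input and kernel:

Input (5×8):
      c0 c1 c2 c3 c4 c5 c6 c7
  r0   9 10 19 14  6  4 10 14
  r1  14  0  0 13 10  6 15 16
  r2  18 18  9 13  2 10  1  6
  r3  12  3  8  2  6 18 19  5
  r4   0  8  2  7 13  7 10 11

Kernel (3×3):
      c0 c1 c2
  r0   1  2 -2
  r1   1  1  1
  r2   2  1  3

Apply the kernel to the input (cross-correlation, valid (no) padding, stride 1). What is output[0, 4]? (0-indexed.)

42

The receptive field on the input at this output position is [6 4 10 / 10 6 15 / 2 10 1]. Elementwise product with the kernel and sum: 6·1 + 4·2 + 10·-2 + 10·1 + 6·1 + 15·1 + 2·2 + 10·1 + 1·3.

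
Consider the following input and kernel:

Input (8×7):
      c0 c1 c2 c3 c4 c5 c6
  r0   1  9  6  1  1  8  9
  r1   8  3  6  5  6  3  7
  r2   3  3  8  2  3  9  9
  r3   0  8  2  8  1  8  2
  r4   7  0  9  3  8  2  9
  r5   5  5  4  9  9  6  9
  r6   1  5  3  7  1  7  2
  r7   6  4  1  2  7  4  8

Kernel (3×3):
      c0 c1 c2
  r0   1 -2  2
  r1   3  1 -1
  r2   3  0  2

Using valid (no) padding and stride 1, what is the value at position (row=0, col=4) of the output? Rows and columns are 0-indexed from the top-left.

44

The receptive field on the input at this output position is [1 8 9 / 6 3 7 / 3 9 9]. Elementwise product with the kernel and sum: 1·1 + 8·-2 + 9·2 + 6·3 + 3·1 + 7·-1 + 3·3 + 9·2.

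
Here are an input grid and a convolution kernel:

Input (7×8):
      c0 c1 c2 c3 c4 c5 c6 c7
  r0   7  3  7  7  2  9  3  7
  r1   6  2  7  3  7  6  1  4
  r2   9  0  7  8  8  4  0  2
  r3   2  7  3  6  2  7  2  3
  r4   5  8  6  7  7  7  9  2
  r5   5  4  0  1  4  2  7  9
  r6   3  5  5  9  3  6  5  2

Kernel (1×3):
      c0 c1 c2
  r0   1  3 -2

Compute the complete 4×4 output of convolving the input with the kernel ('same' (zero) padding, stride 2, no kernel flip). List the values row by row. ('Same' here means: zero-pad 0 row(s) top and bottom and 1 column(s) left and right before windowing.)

15 10 -5 4
27 5 24 0
-1 12 14 30
-1 2 6 17

Output[0,0]: The receptive field on the zero-padded input at this output position is [0 7 3]. Elementwise product with the kernel and sum: 0·1 + 7·3 + 3·-2.
Output[0,1]: The receptive field on the zero-padded input at this output position is [3 7 7]. Elementwise product with the kernel and sum: 3·1 + 7·3 + 7·-2.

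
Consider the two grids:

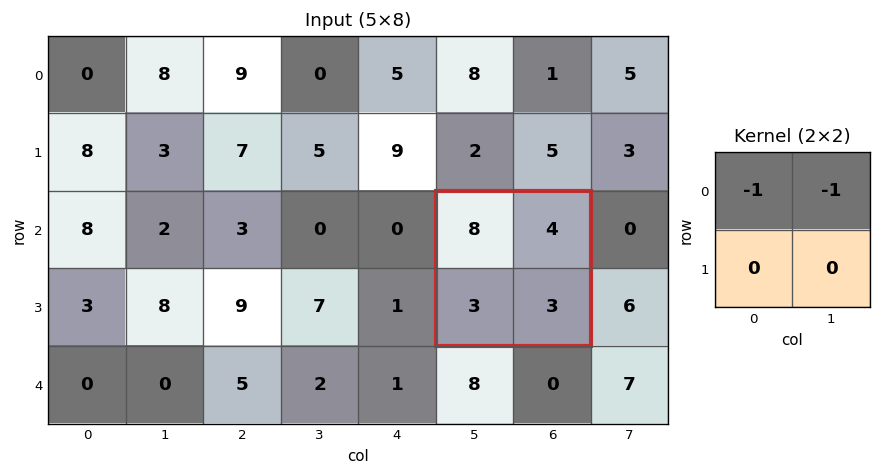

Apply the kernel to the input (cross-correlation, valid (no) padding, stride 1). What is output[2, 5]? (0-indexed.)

The receptive field on the input at this output position is [8 4 / 3 3]. Elementwise product with the kernel and sum: 8·-1 + 4·-1.

-12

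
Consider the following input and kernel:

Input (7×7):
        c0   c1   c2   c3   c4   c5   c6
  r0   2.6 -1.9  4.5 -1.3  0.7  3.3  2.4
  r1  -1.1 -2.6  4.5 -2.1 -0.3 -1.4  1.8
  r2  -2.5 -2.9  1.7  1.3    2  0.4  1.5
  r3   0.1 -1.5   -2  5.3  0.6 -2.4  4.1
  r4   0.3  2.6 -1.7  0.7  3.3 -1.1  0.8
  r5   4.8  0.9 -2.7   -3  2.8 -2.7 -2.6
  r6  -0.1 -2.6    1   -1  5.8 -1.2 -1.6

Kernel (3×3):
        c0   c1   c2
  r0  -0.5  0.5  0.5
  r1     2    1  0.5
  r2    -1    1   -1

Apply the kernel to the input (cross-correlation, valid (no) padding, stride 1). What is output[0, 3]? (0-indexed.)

The receptive field on the input at this output position is [-1.3 0.7 3.3 / -2.1 -0.3 -1.4 / 1.3 2 0.4]. Elementwise product with the kernel and sum: -1.3·-0.5 + 0.7·0.5 + 3.3·0.5 + -2.1·2 + -0.3·1 + -1.4·0.5 + 1.3·-1 + 2·1 + 0.4·-1.

-2.25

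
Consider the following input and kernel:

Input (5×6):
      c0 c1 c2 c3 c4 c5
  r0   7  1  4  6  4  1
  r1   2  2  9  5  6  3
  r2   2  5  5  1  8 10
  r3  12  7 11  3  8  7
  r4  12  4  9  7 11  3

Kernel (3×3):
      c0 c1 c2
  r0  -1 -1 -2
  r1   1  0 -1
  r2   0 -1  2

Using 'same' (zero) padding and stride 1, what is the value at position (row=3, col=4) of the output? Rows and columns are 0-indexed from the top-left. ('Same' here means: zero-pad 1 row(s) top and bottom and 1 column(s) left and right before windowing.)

The receptive field on the zero-padded input at this output position is [1 8 10 / 3 8 7 / 7 11 3]. Elementwise product with the kernel and sum: 1·-1 + 8·-1 + 10·-2 + 3·1 + 7·-1 + 11·-1 + 3·2.

-38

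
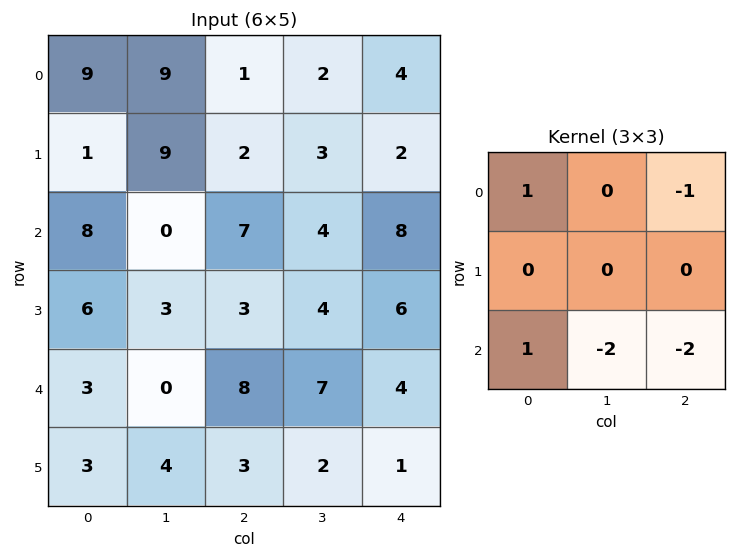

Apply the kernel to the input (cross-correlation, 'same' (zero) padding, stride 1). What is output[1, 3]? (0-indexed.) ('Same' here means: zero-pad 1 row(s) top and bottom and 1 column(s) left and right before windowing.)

-20

The receptive field on the zero-padded input at this output position is [1 2 4 / 2 3 2 / 7 4 8]. Elementwise product with the kernel and sum: 1·1 + 4·-1 + 7·1 + 4·-2 + 8·-2.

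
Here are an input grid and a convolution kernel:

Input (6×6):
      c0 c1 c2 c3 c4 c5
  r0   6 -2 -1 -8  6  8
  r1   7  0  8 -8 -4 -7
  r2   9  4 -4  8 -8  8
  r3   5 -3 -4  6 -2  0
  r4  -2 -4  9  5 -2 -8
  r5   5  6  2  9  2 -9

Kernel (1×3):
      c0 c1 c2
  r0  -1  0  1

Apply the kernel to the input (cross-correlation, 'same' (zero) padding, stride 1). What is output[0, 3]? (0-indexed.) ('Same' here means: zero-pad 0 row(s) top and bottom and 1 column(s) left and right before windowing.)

The receptive field on the zero-padded input at this output position is [-1 -8 6]. Elementwise product with the kernel and sum: -1·-1 + 6·1.

7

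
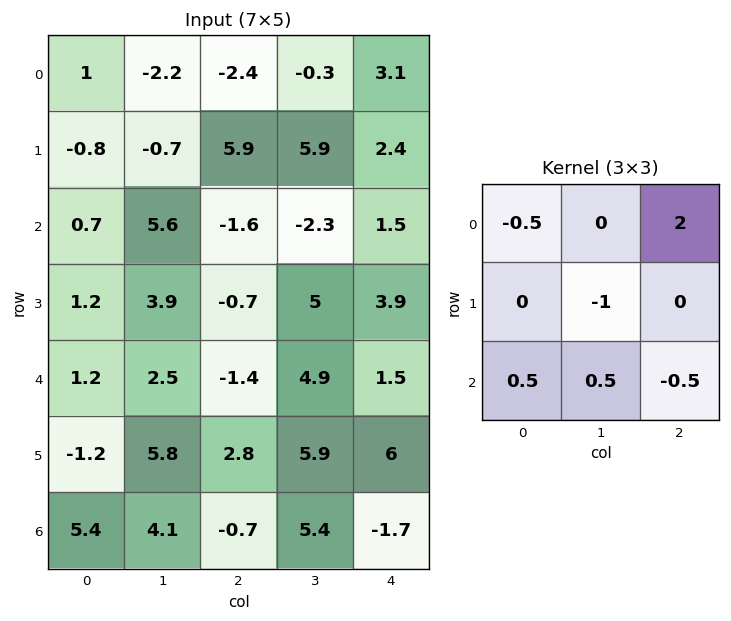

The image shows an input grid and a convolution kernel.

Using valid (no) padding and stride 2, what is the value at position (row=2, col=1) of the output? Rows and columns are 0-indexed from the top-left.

The receptive field on the input at this output position is [-1.4 4.9 1.5 / 2.8 5.9 6 / -0.7 5.4 -1.7]. Elementwise product with the kernel and sum: -1.4·-0.5 + 1.5·2 + 5.9·-1 + -0.7·0.5 + 5.4·0.5 + -1.7·-0.5.

1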